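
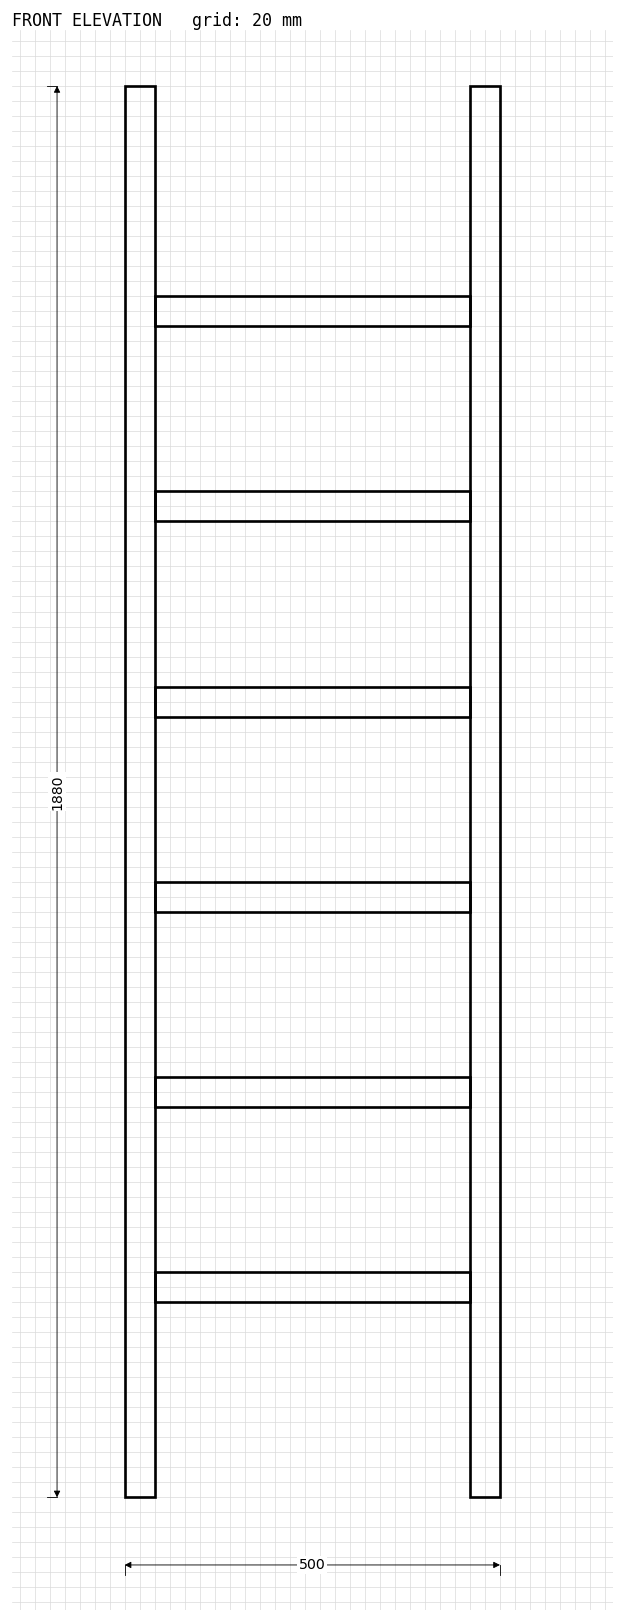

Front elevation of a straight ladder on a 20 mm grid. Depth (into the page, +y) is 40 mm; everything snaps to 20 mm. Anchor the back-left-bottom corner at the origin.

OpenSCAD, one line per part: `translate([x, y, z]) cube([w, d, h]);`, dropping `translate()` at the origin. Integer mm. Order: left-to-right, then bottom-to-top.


cube([40, 40, 1880]);
translate([40, 0, 260]) cube([420, 40, 40]);
translate([40, 0, 520]) cube([420, 40, 40]);
translate([40, 0, 780]) cube([420, 40, 40]);
translate([40, 0, 1040]) cube([420, 40, 40]);
translate([40, 0, 1300]) cube([420, 40, 40]);
translate([40, 0, 1560]) cube([420, 40, 40]);
translate([460, 0, 0]) cube([40, 40, 1880]);


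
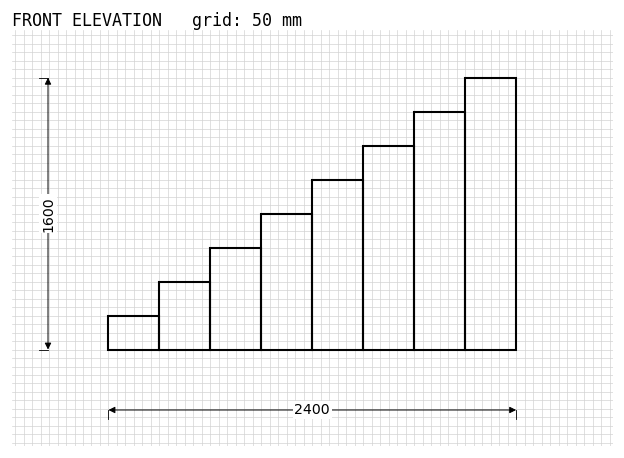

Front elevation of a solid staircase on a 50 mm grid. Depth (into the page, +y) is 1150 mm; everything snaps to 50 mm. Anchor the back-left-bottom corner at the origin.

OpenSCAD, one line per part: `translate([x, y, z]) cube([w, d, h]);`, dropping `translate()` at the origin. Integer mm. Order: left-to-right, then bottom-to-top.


cube([300, 1150, 200]);
translate([300, 0, 0]) cube([300, 1150, 400]);
translate([600, 0, 0]) cube([300, 1150, 600]);
translate([900, 0, 0]) cube([300, 1150, 800]);
translate([1200, 0, 0]) cube([300, 1150, 1000]);
translate([1500, 0, 0]) cube([300, 1150, 1200]);
translate([1800, 0, 0]) cube([300, 1150, 1400]);
translate([2100, 0, 0]) cube([300, 1150, 1600]);


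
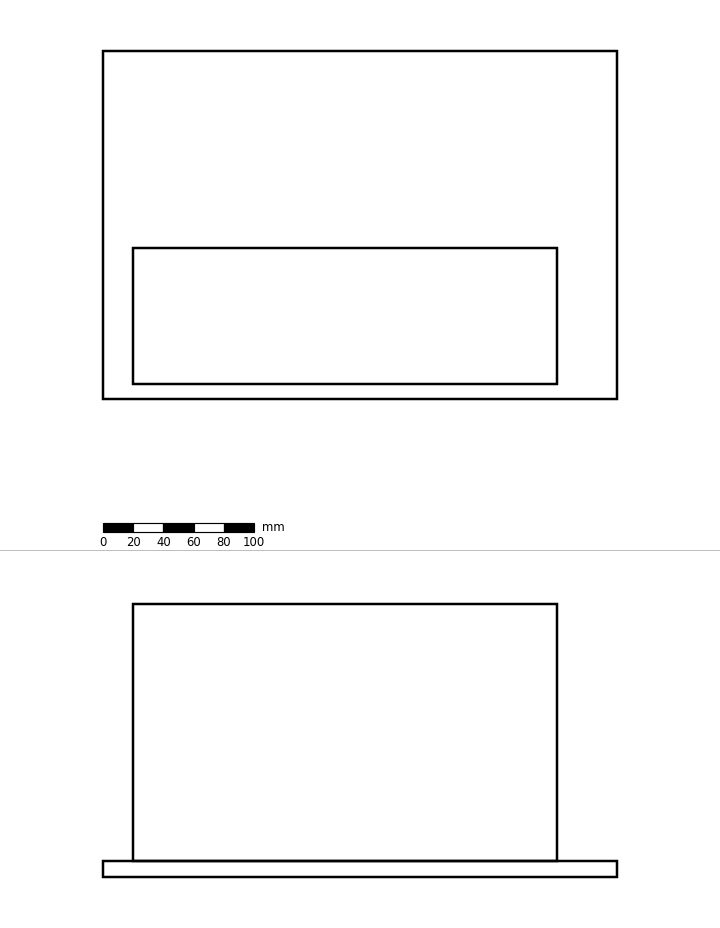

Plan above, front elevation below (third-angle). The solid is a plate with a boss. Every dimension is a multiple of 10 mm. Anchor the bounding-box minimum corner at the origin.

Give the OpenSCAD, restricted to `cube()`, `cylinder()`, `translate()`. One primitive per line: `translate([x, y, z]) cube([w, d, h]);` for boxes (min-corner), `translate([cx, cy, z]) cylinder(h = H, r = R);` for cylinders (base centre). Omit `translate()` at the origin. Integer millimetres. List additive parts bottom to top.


cube([340, 230, 10]);
translate([20, 10, 10]) cube([280, 90, 170]);


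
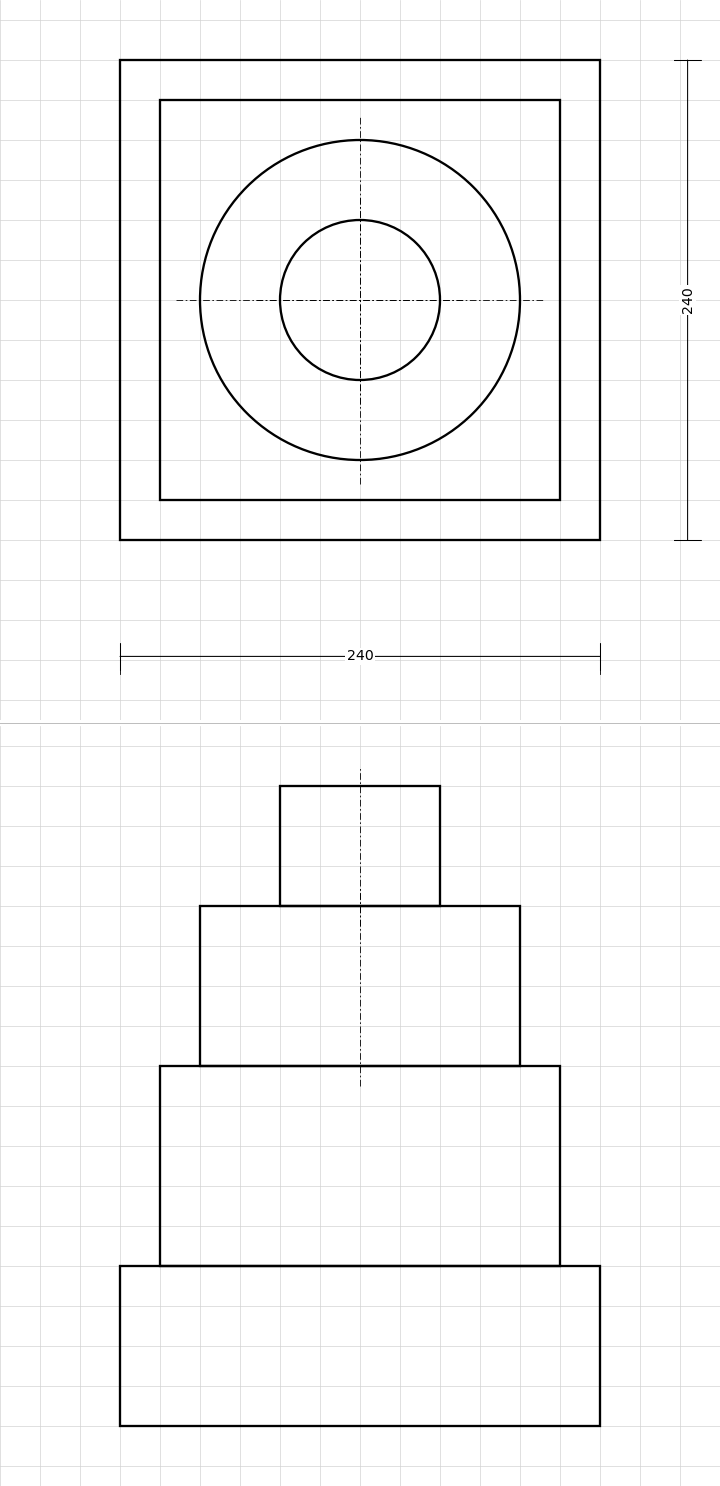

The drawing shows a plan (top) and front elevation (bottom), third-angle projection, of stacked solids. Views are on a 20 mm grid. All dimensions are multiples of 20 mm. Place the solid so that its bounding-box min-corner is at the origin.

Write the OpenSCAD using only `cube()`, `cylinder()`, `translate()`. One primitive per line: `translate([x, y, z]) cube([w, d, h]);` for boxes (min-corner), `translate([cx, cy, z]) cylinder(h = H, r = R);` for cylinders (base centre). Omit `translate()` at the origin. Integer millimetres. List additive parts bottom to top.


cube([240, 240, 80]);
translate([20, 20, 80]) cube([200, 200, 100]);
translate([120, 120, 180]) cylinder(h = 80, r = 80);
translate([120, 120, 260]) cylinder(h = 60, r = 40);


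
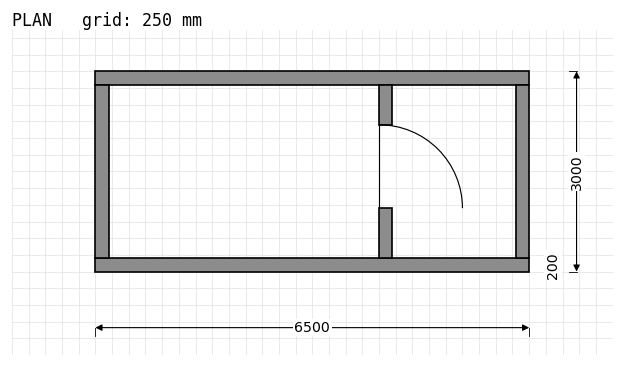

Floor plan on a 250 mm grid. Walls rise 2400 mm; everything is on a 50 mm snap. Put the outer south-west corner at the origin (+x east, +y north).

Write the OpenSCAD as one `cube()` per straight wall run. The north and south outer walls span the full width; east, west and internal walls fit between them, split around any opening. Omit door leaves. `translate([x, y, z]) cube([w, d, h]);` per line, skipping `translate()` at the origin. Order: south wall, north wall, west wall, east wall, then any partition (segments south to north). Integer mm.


cube([6500, 200, 2400]);
translate([0, 2800, 0]) cube([6500, 200, 2400]);
translate([0, 200, 0]) cube([200, 2600, 2400]);
translate([6300, 200, 0]) cube([200, 2600, 2400]);
translate([4250, 200, 0]) cube([200, 750, 2400]);
translate([4250, 2200, 0]) cube([200, 600, 2400]);


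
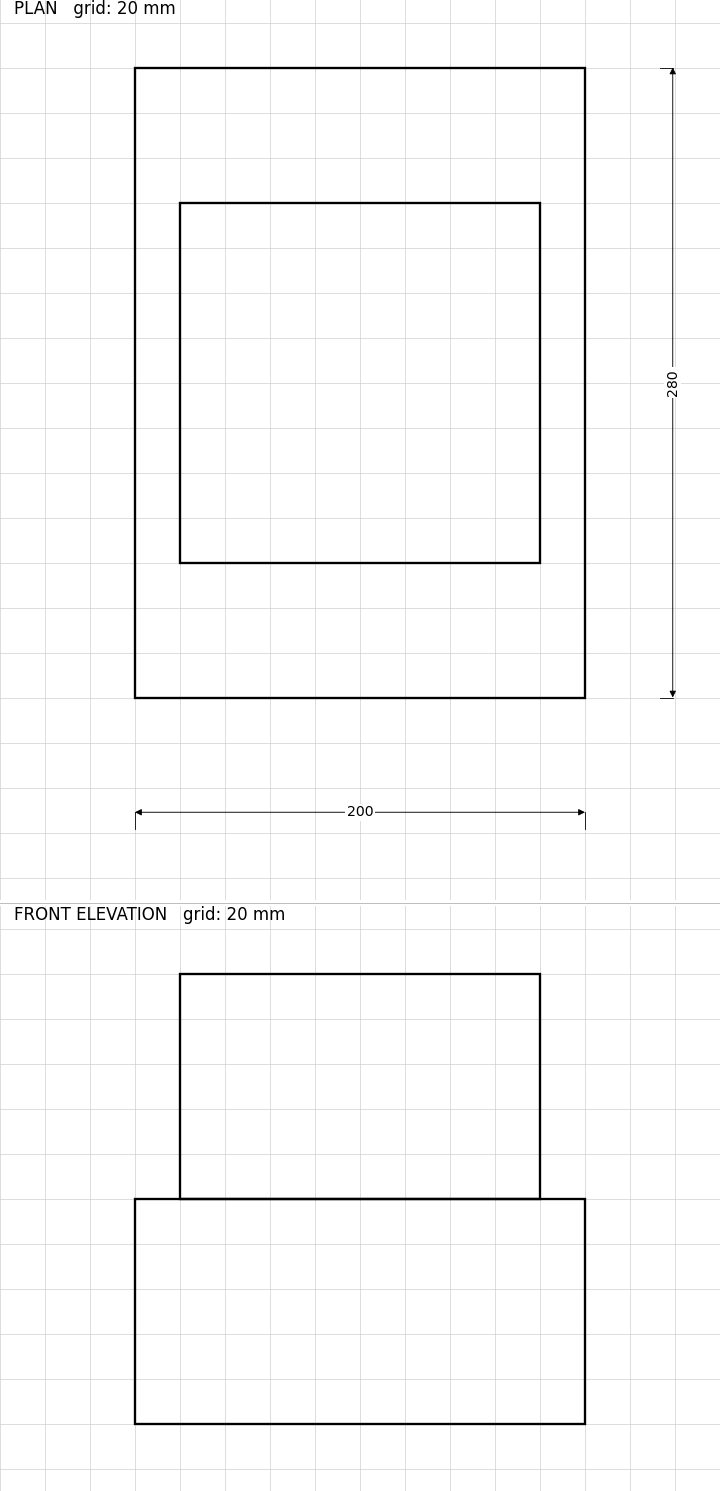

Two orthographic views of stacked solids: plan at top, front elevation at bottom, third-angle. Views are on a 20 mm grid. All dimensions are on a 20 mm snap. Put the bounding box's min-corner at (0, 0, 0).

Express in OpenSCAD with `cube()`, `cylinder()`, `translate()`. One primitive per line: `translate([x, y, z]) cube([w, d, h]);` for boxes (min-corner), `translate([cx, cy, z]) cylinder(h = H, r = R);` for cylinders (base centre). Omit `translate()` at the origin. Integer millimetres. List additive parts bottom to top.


cube([200, 280, 100]);
translate([20, 60, 100]) cube([160, 160, 100]);


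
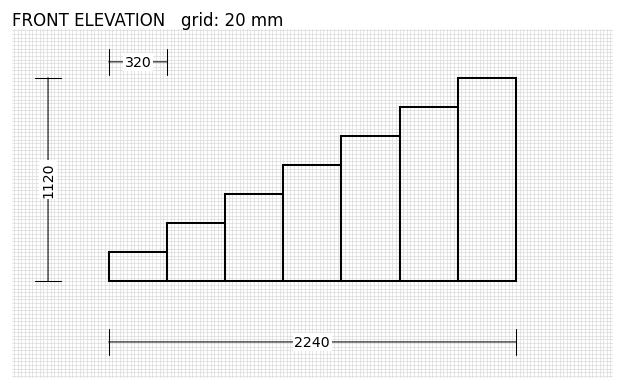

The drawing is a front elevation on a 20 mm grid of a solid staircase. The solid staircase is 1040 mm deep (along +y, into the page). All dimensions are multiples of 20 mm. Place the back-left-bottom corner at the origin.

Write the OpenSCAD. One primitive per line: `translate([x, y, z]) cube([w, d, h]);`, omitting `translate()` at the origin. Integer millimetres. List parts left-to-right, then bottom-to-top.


cube([320, 1040, 160]);
translate([320, 0, 0]) cube([320, 1040, 320]);
translate([640, 0, 0]) cube([320, 1040, 480]);
translate([960, 0, 0]) cube([320, 1040, 640]);
translate([1280, 0, 0]) cube([320, 1040, 800]);
translate([1600, 0, 0]) cube([320, 1040, 960]);
translate([1920, 0, 0]) cube([320, 1040, 1120]);


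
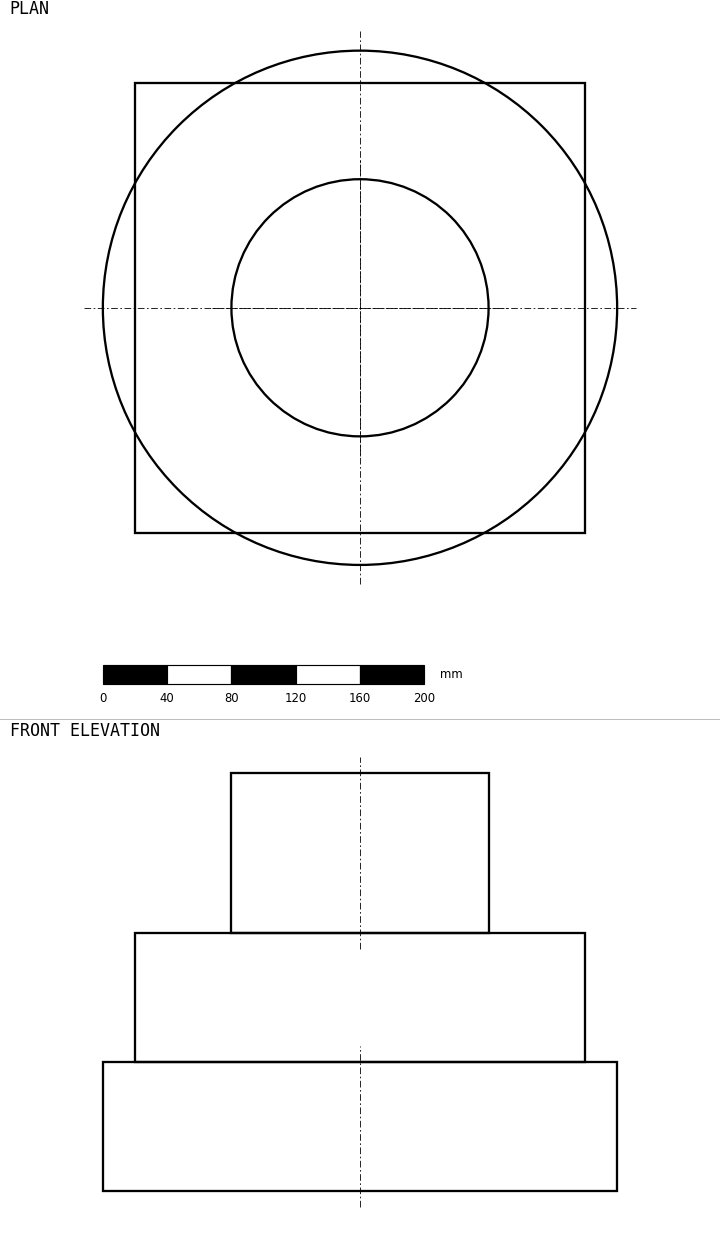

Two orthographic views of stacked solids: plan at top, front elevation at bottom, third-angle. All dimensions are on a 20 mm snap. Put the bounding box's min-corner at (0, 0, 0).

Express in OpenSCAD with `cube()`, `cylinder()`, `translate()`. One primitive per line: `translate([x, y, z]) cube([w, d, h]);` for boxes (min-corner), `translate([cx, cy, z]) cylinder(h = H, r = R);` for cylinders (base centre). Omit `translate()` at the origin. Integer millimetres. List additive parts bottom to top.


translate([160, 160, 0]) cylinder(h = 80, r = 160);
translate([20, 20, 80]) cube([280, 280, 80]);
translate([160, 160, 160]) cylinder(h = 100, r = 80);


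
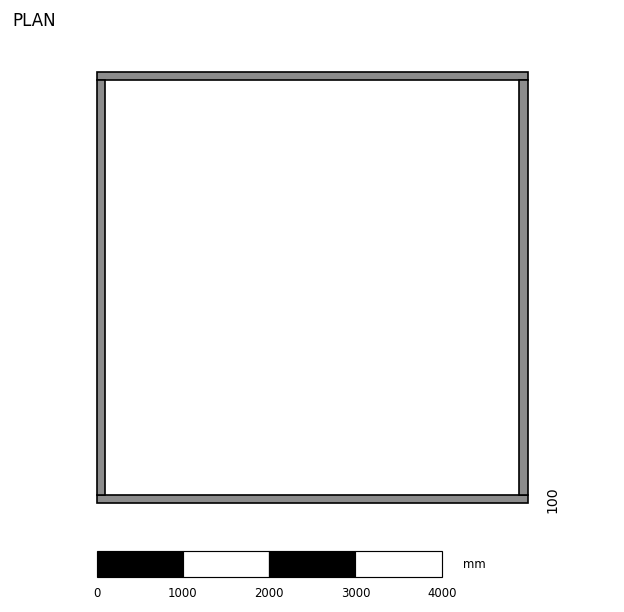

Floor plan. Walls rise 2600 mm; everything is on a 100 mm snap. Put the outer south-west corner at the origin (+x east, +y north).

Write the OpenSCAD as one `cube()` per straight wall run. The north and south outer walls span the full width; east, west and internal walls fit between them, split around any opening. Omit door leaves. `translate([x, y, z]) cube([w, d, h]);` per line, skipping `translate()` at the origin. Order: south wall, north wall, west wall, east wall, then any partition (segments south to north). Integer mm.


cube([5000, 100, 2600]);
translate([0, 4900, 0]) cube([5000, 100, 2600]);
translate([0, 100, 0]) cube([100, 4800, 2600]);
translate([4900, 100, 0]) cube([100, 4800, 2600]);


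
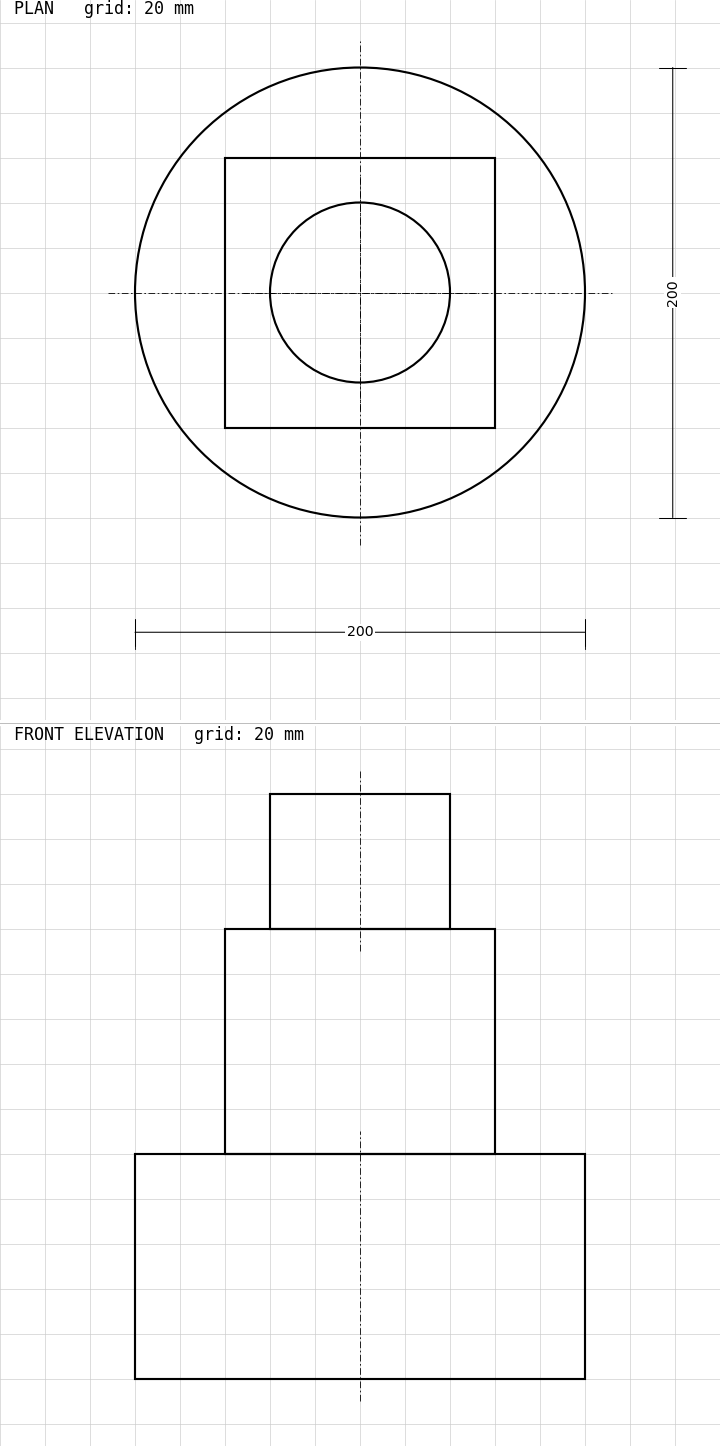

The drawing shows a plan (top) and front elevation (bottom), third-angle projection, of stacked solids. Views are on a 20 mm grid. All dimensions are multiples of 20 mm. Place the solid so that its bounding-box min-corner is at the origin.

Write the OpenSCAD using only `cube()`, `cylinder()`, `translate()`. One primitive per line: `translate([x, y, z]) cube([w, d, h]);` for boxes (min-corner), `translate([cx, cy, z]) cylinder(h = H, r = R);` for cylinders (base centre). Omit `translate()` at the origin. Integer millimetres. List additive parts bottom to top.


translate([100, 100, 0]) cylinder(h = 100, r = 100);
translate([40, 40, 100]) cube([120, 120, 100]);
translate([100, 100, 200]) cylinder(h = 60, r = 40);


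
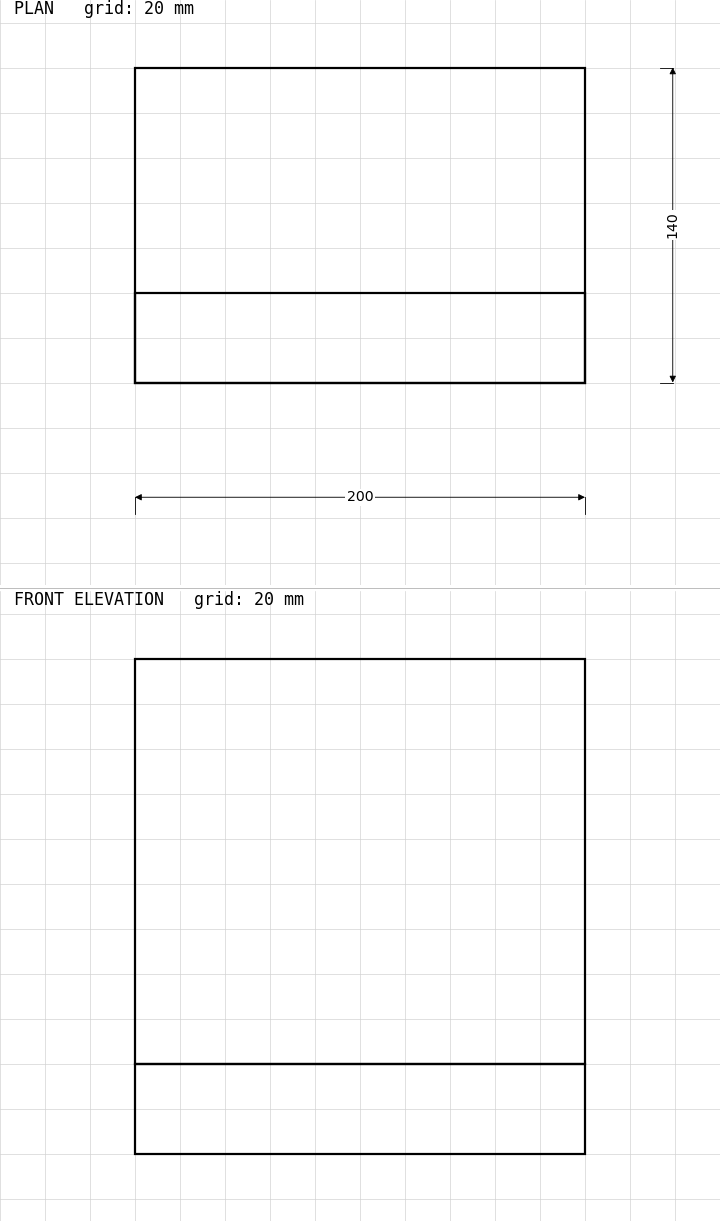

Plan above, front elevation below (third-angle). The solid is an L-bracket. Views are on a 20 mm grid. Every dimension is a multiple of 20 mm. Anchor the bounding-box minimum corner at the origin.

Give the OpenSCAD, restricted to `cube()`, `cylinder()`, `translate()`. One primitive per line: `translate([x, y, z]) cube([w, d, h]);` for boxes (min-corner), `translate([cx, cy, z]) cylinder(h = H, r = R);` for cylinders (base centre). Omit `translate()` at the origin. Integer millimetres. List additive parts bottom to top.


cube([200, 140, 40]);
translate([0, 0, 40]) cube([200, 40, 180]);


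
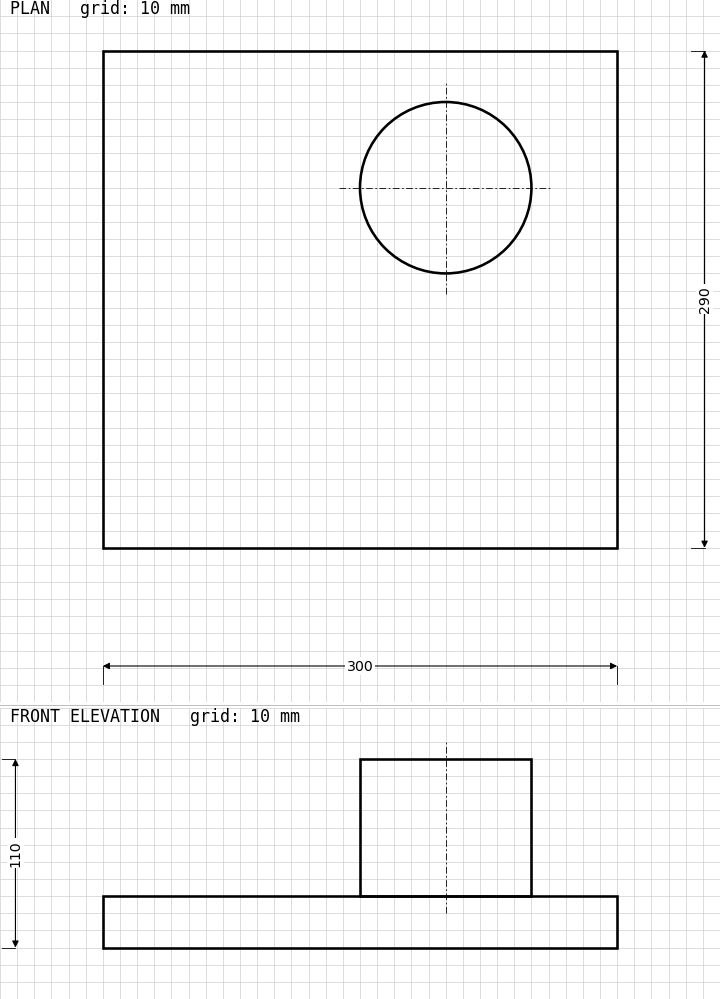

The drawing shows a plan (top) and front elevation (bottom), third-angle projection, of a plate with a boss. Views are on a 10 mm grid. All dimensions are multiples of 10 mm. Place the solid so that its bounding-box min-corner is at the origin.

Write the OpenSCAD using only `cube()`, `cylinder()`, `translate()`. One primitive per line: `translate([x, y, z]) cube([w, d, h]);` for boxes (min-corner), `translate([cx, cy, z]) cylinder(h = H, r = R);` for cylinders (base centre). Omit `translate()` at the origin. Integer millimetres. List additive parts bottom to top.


cube([300, 290, 30]);
translate([200, 210, 30]) cylinder(h = 80, r = 50);


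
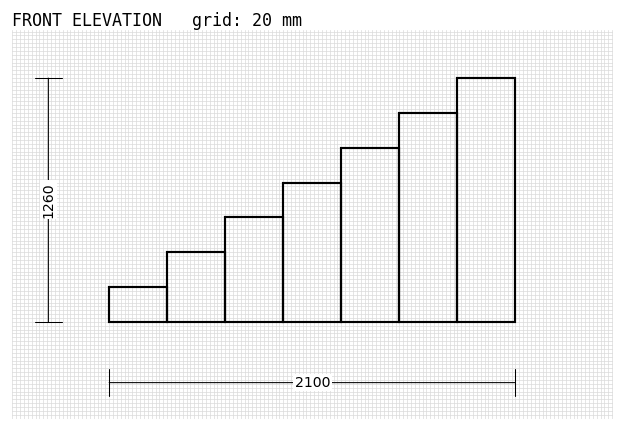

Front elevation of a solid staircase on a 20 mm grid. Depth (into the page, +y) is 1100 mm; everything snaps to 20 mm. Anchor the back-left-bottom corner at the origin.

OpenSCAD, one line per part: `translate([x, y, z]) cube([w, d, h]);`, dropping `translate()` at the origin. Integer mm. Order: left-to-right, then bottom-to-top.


cube([300, 1100, 180]);
translate([300, 0, 0]) cube([300, 1100, 360]);
translate([600, 0, 0]) cube([300, 1100, 540]);
translate([900, 0, 0]) cube([300, 1100, 720]);
translate([1200, 0, 0]) cube([300, 1100, 900]);
translate([1500, 0, 0]) cube([300, 1100, 1080]);
translate([1800, 0, 0]) cube([300, 1100, 1260]);


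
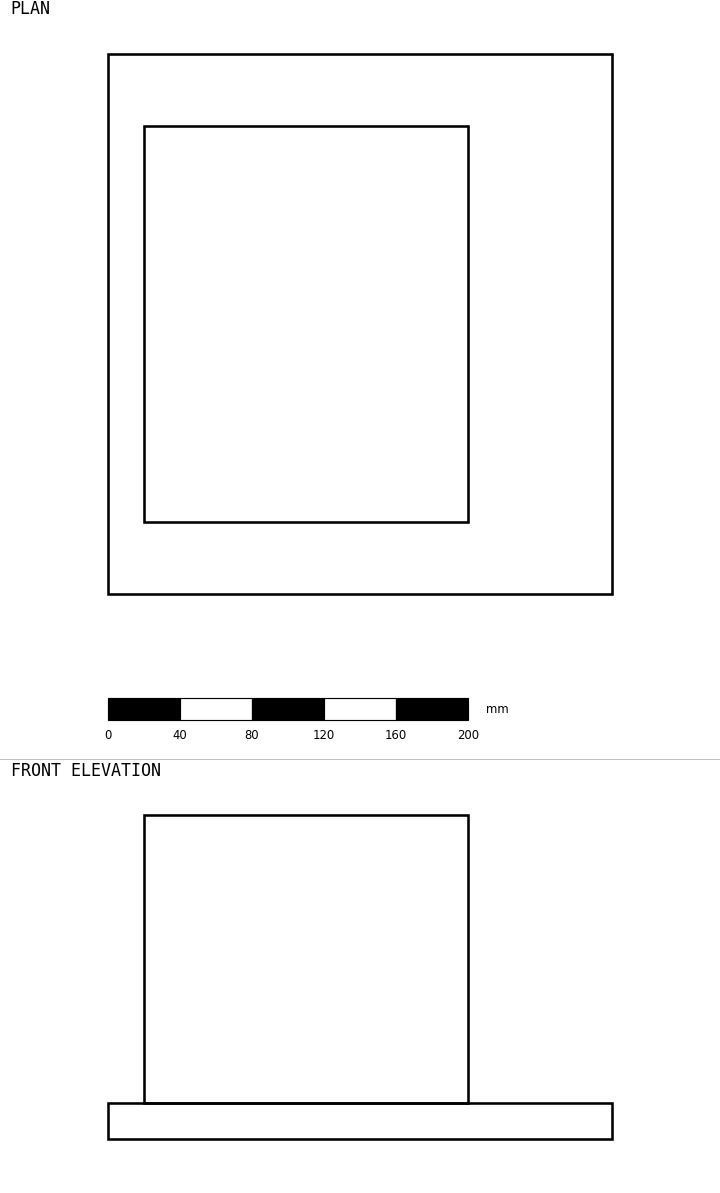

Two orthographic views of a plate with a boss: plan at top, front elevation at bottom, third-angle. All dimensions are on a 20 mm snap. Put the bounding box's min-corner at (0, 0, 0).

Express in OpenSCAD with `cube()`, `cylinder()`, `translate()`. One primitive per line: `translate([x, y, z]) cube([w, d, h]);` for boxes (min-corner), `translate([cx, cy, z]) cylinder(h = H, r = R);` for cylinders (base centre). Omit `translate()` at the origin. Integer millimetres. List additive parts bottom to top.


cube([280, 300, 20]);
translate([20, 40, 20]) cube([180, 220, 160]);


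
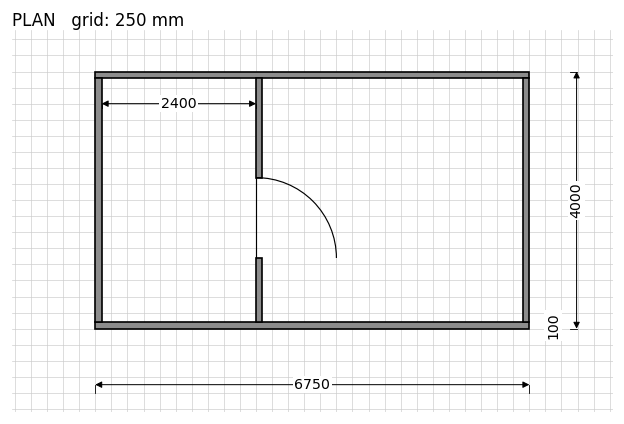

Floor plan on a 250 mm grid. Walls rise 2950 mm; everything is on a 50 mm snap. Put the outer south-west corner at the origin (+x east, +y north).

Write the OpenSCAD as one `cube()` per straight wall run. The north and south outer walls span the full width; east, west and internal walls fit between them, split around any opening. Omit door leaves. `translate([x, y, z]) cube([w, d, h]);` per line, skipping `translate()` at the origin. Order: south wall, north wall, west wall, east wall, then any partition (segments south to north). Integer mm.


cube([6750, 100, 2950]);
translate([0, 3900, 0]) cube([6750, 100, 2950]);
translate([0, 100, 0]) cube([100, 3800, 2950]);
translate([6650, 100, 0]) cube([100, 3800, 2950]);
translate([2500, 100, 0]) cube([100, 1000, 2950]);
translate([2500, 2350, 0]) cube([100, 1550, 2950]);


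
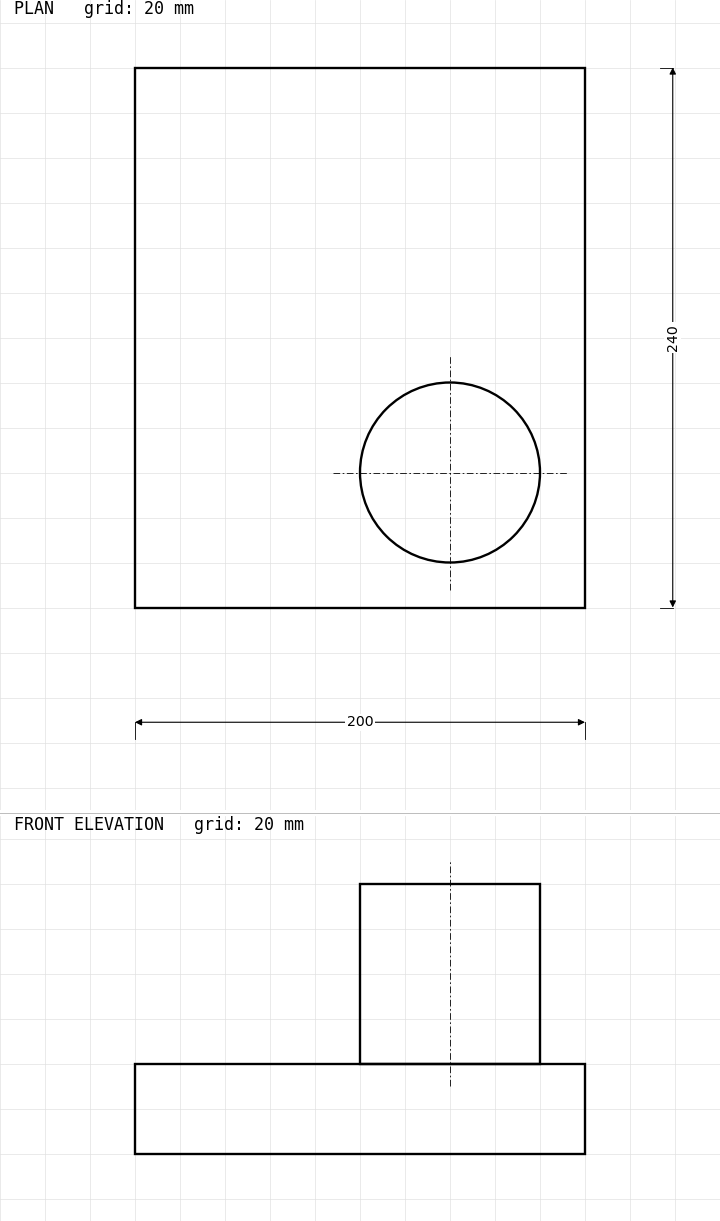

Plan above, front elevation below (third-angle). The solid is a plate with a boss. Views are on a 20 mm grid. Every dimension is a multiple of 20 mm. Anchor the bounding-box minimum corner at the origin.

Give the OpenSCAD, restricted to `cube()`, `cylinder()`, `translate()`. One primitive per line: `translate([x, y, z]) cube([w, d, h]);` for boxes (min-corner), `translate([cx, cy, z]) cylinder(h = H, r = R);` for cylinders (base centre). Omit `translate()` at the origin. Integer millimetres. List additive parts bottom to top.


cube([200, 240, 40]);
translate([140, 60, 40]) cylinder(h = 80, r = 40);


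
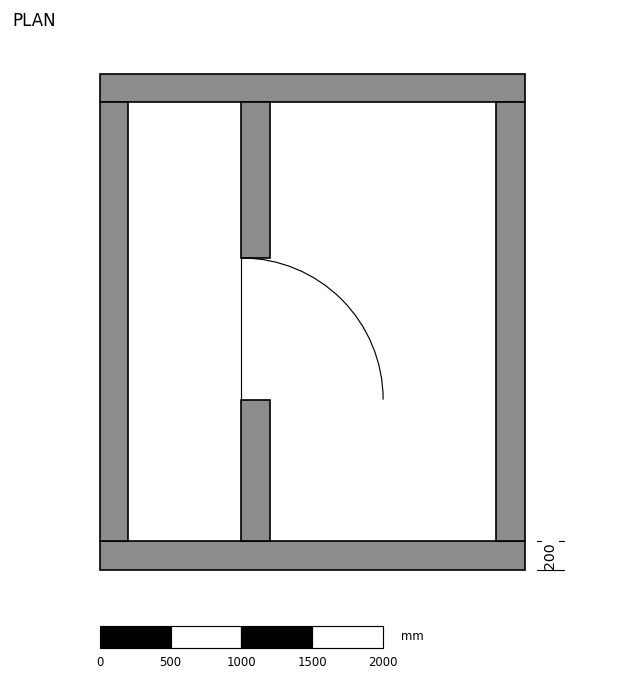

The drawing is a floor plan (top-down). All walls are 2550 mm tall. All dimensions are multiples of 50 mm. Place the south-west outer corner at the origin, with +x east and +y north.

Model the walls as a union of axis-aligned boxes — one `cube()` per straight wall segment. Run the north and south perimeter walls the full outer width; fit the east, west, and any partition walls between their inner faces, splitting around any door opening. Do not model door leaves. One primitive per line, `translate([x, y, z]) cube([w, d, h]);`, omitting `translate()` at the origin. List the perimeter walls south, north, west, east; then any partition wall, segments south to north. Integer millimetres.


cube([3000, 200, 2550]);
translate([0, 3300, 0]) cube([3000, 200, 2550]);
translate([0, 200, 0]) cube([200, 3100, 2550]);
translate([2800, 200, 0]) cube([200, 3100, 2550]);
translate([1000, 200, 0]) cube([200, 1000, 2550]);
translate([1000, 2200, 0]) cube([200, 1100, 2550]);


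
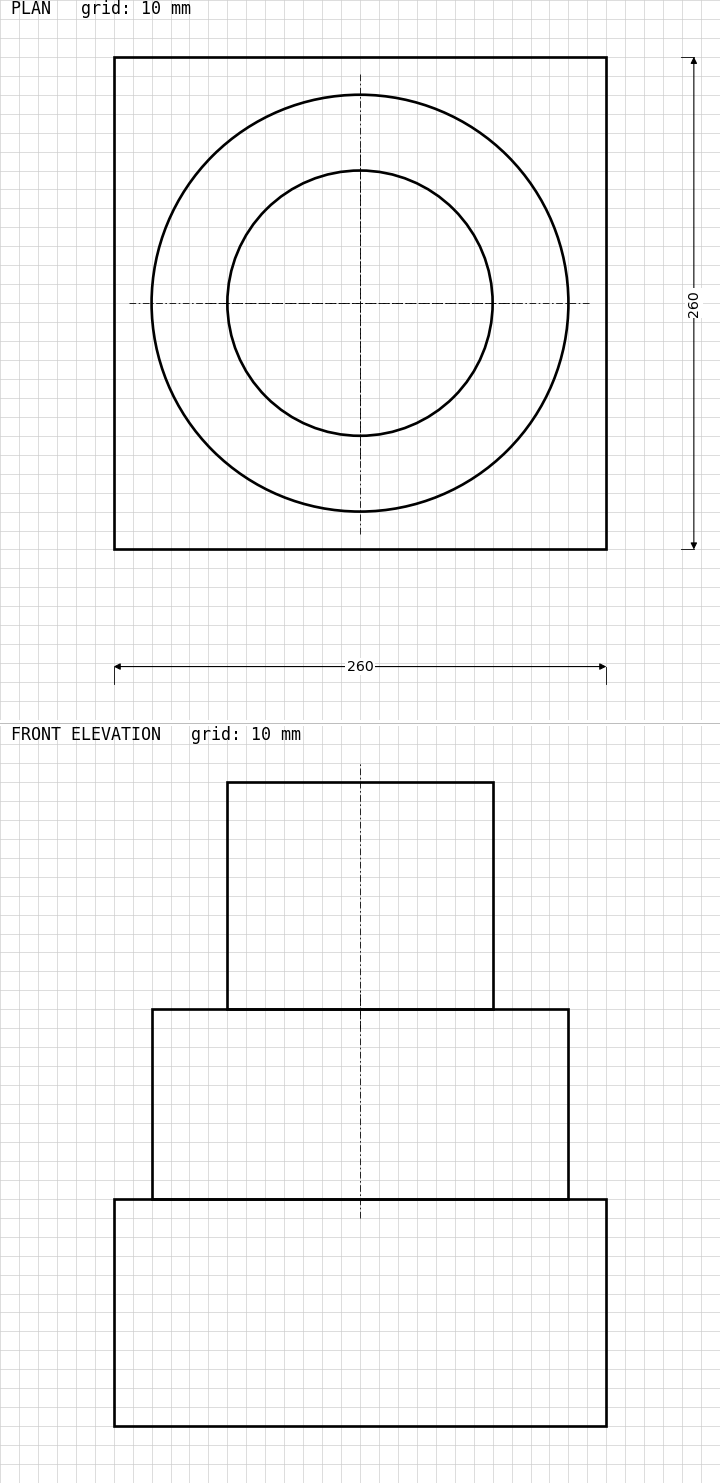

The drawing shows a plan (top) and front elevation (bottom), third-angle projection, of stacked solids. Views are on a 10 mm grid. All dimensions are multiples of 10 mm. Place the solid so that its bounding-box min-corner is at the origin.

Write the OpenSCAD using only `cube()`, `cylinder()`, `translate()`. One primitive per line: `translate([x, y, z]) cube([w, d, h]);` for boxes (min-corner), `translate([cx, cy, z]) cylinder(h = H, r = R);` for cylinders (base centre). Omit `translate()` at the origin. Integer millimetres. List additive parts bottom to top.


cube([260, 260, 120]);
translate([130, 130, 120]) cylinder(h = 100, r = 110);
translate([130, 130, 220]) cylinder(h = 120, r = 70);


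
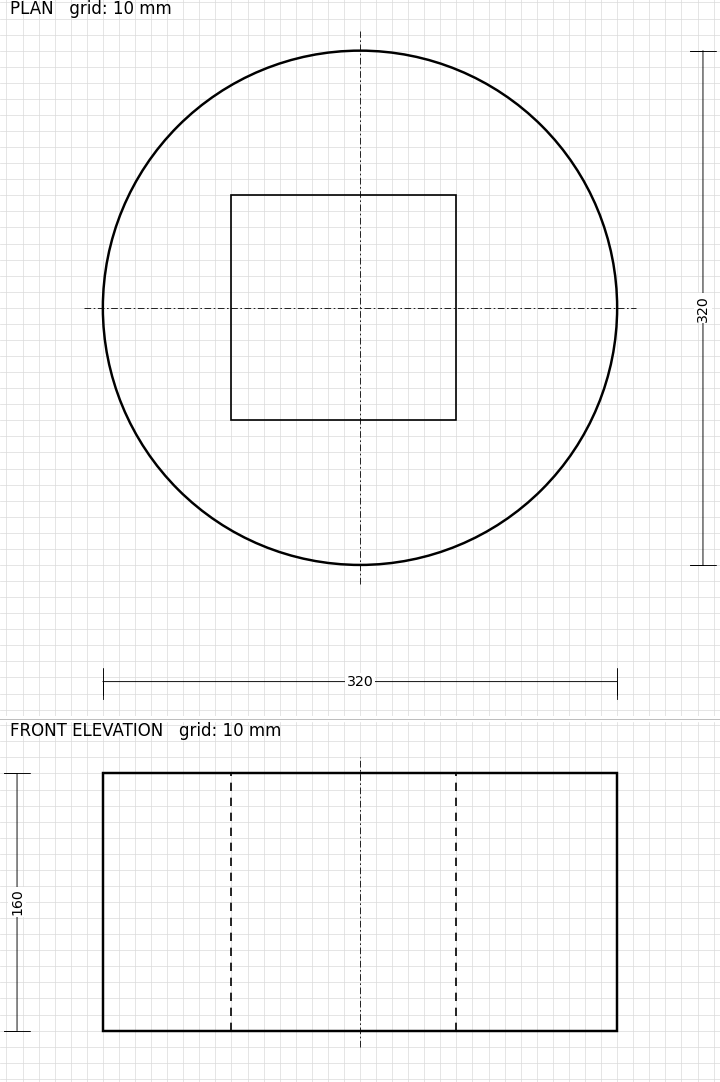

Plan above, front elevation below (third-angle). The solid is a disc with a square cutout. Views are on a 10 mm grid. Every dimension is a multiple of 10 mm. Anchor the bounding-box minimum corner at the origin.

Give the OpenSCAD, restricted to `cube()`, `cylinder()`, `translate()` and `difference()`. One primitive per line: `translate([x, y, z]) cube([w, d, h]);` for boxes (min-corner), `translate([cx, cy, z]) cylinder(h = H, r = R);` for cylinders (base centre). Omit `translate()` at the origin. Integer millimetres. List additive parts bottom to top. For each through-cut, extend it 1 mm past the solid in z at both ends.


difference() {
  translate([160, 160, 0]) cylinder(h = 160, r = 160);
  translate([80, 90, -1]) cube([140, 140, 162]);
}


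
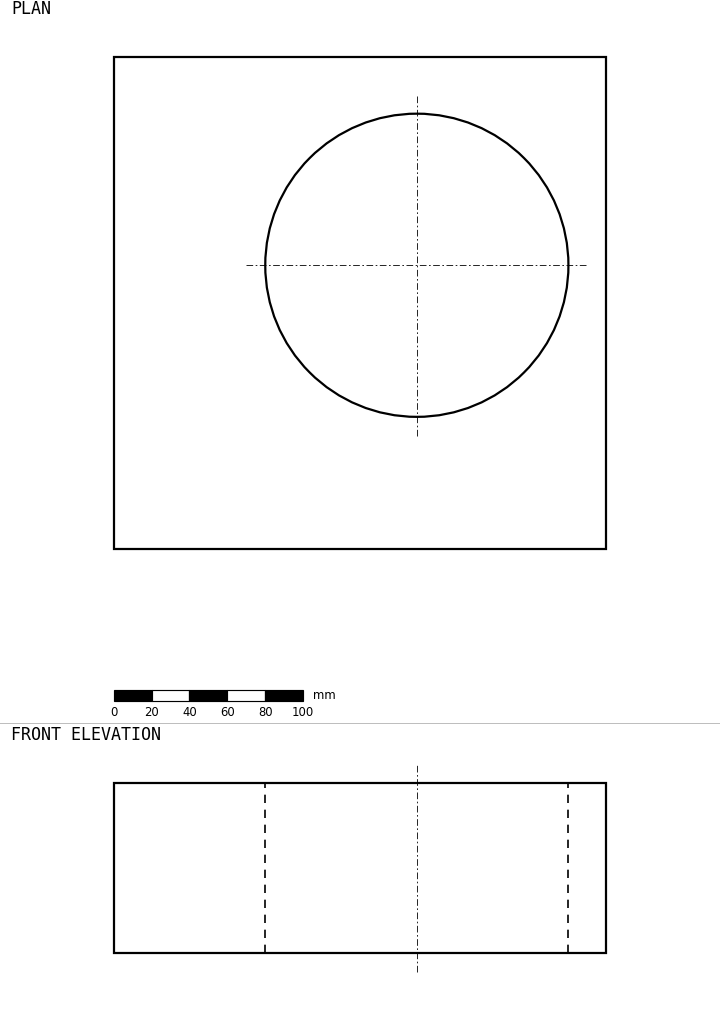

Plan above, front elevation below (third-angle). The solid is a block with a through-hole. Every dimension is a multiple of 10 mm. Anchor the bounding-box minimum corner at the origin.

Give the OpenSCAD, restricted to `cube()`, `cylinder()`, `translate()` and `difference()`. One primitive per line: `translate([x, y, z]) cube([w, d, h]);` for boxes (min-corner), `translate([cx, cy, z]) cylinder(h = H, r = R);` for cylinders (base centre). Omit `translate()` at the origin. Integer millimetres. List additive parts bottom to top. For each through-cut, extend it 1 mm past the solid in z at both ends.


difference() {
  cube([260, 260, 90]);
  translate([160, 150, -1]) cylinder(h = 92, r = 80);
}


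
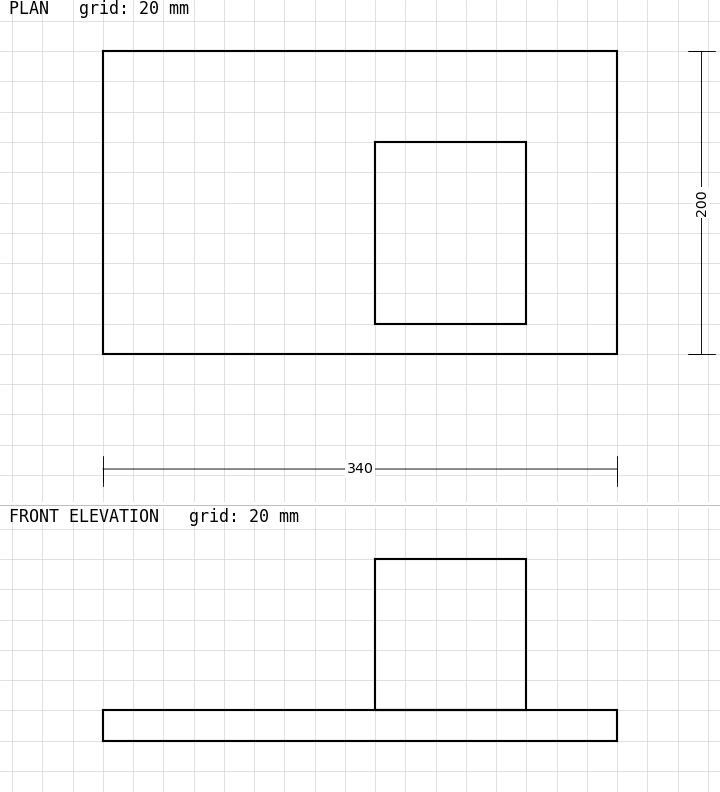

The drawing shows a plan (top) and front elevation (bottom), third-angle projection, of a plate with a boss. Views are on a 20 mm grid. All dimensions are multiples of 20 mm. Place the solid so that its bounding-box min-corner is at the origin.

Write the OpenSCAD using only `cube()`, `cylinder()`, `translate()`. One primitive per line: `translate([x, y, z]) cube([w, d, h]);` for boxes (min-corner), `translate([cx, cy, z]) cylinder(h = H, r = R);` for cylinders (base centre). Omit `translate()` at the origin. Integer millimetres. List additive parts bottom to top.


cube([340, 200, 20]);
translate([180, 20, 20]) cube([100, 120, 100]);


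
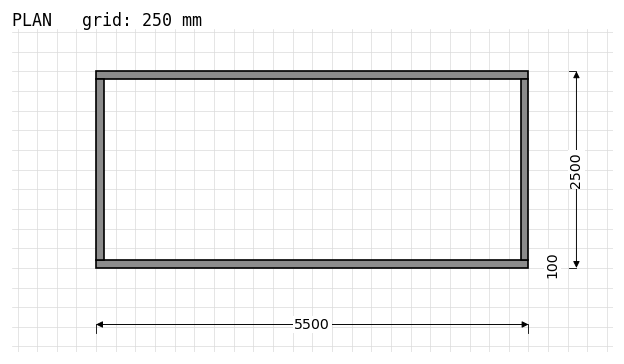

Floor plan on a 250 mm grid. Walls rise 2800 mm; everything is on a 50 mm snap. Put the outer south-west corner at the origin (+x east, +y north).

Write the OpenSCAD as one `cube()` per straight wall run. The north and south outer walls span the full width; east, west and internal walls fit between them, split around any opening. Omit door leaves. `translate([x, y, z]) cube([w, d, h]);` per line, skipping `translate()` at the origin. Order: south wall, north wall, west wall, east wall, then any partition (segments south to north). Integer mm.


cube([5500, 100, 2800]);
translate([0, 2400, 0]) cube([5500, 100, 2800]);
translate([0, 100, 0]) cube([100, 2300, 2800]);
translate([5400, 100, 0]) cube([100, 2300, 2800]);


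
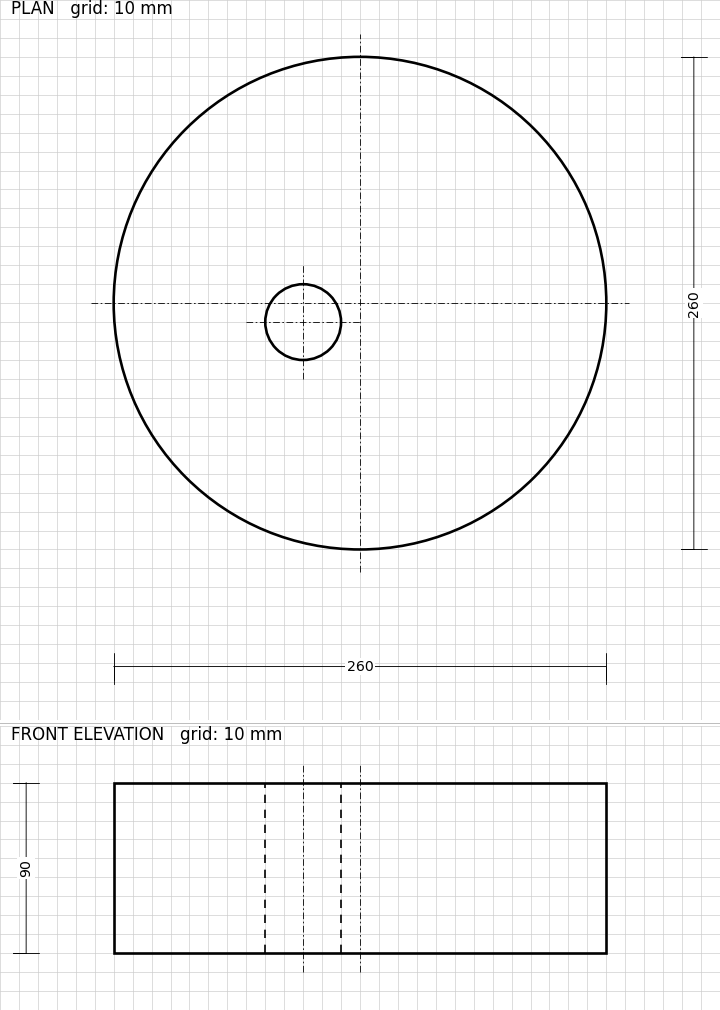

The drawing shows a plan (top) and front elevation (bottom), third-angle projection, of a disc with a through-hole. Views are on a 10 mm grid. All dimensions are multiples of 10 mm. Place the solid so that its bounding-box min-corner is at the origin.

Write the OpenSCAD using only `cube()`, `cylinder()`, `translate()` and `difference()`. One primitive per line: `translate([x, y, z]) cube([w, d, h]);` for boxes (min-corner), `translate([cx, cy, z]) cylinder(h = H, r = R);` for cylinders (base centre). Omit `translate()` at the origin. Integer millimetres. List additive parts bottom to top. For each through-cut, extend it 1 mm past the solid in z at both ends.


difference() {
  translate([130, 130, 0]) cylinder(h = 90, r = 130);
  translate([100, 120, -1]) cylinder(h = 92, r = 20);
}


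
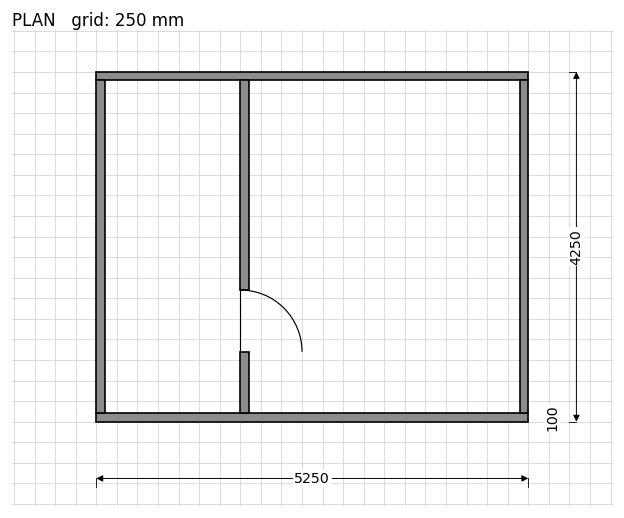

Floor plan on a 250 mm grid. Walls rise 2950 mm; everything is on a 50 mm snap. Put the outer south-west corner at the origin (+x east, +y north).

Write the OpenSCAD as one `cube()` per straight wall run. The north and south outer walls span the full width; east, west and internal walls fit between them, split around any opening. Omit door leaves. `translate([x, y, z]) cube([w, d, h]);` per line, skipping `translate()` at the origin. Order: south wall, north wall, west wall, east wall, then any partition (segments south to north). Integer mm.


cube([5250, 100, 2950]);
translate([0, 4150, 0]) cube([5250, 100, 2950]);
translate([0, 100, 0]) cube([100, 4050, 2950]);
translate([5150, 100, 0]) cube([100, 4050, 2950]);
translate([1750, 100, 0]) cube([100, 750, 2950]);
translate([1750, 1600, 0]) cube([100, 2550, 2950]);


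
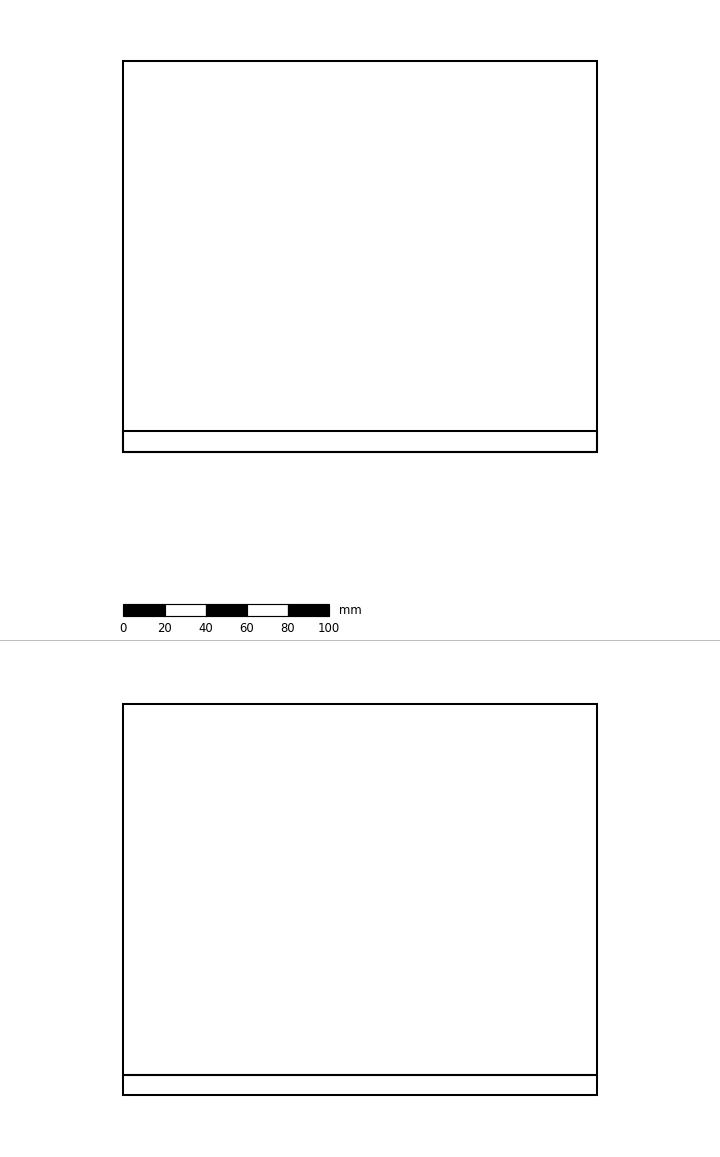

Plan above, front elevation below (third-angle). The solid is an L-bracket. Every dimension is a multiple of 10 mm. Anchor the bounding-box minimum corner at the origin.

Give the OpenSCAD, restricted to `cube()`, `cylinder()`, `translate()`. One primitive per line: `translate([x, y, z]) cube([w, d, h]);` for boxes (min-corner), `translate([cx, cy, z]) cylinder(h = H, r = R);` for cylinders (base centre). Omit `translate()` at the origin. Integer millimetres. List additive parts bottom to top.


cube([230, 190, 10]);
translate([0, 0, 10]) cube([230, 10, 180]);


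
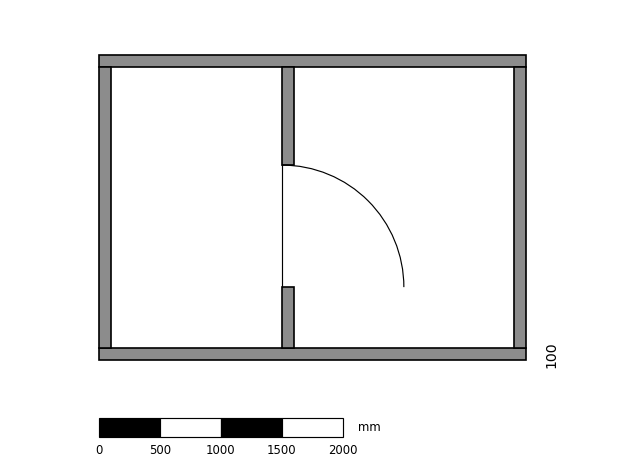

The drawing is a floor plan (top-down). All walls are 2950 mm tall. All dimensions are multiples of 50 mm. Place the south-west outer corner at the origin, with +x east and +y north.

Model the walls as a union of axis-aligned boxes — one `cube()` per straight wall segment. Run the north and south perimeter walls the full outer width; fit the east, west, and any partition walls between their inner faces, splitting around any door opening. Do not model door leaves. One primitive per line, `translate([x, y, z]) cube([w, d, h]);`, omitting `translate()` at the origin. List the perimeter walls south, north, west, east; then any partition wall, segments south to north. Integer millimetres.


cube([3500, 100, 2950]);
translate([0, 2400, 0]) cube([3500, 100, 2950]);
translate([0, 100, 0]) cube([100, 2300, 2950]);
translate([3400, 100, 0]) cube([100, 2300, 2950]);
translate([1500, 100, 0]) cube([100, 500, 2950]);
translate([1500, 1600, 0]) cube([100, 800, 2950]);


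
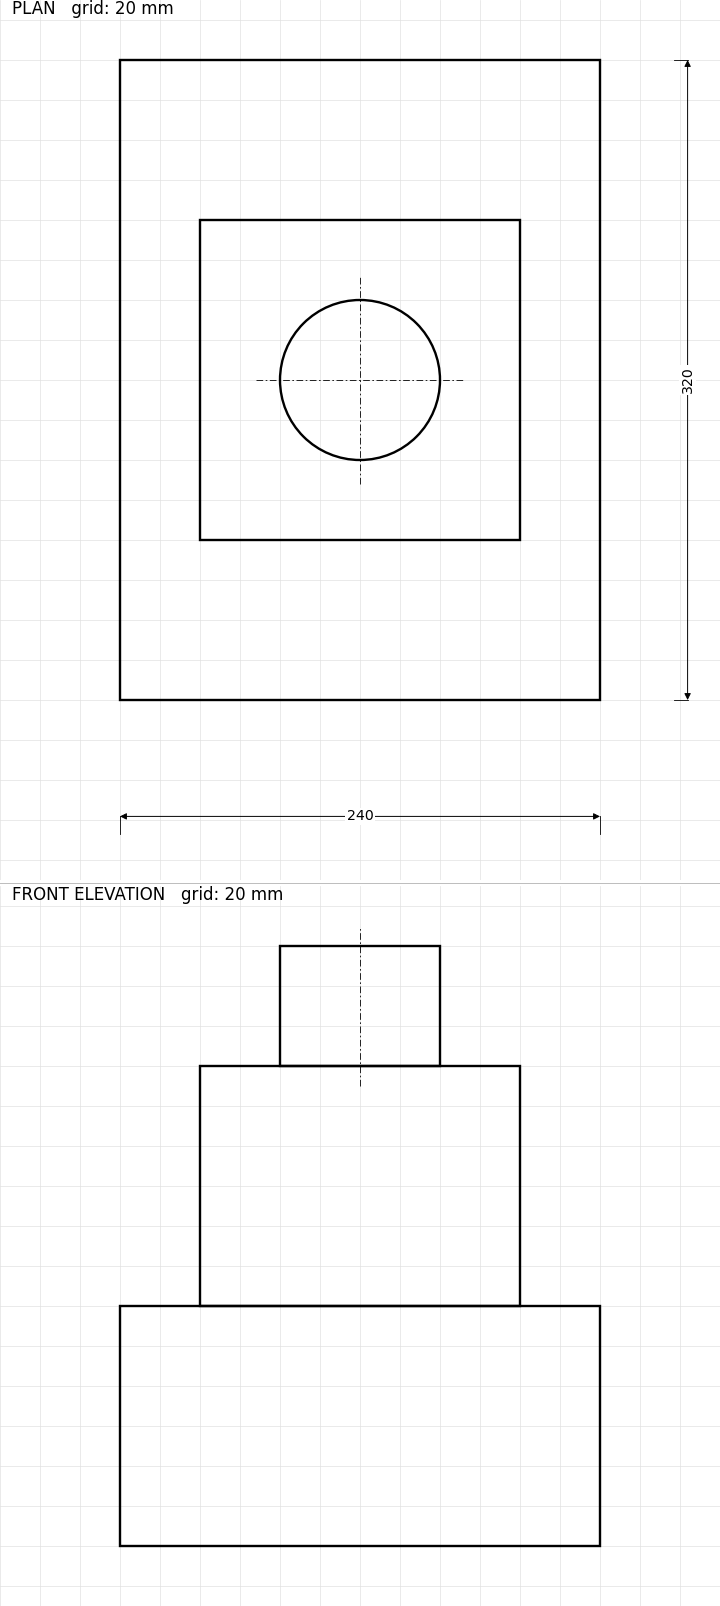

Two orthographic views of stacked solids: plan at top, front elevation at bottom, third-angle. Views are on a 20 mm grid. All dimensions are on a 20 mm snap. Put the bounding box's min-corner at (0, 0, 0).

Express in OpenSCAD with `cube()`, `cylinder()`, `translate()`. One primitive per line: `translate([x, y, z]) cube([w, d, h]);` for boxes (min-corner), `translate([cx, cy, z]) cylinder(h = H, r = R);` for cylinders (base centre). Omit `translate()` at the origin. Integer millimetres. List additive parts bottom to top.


cube([240, 320, 120]);
translate([40, 80, 120]) cube([160, 160, 120]);
translate([120, 160, 240]) cylinder(h = 60, r = 40);


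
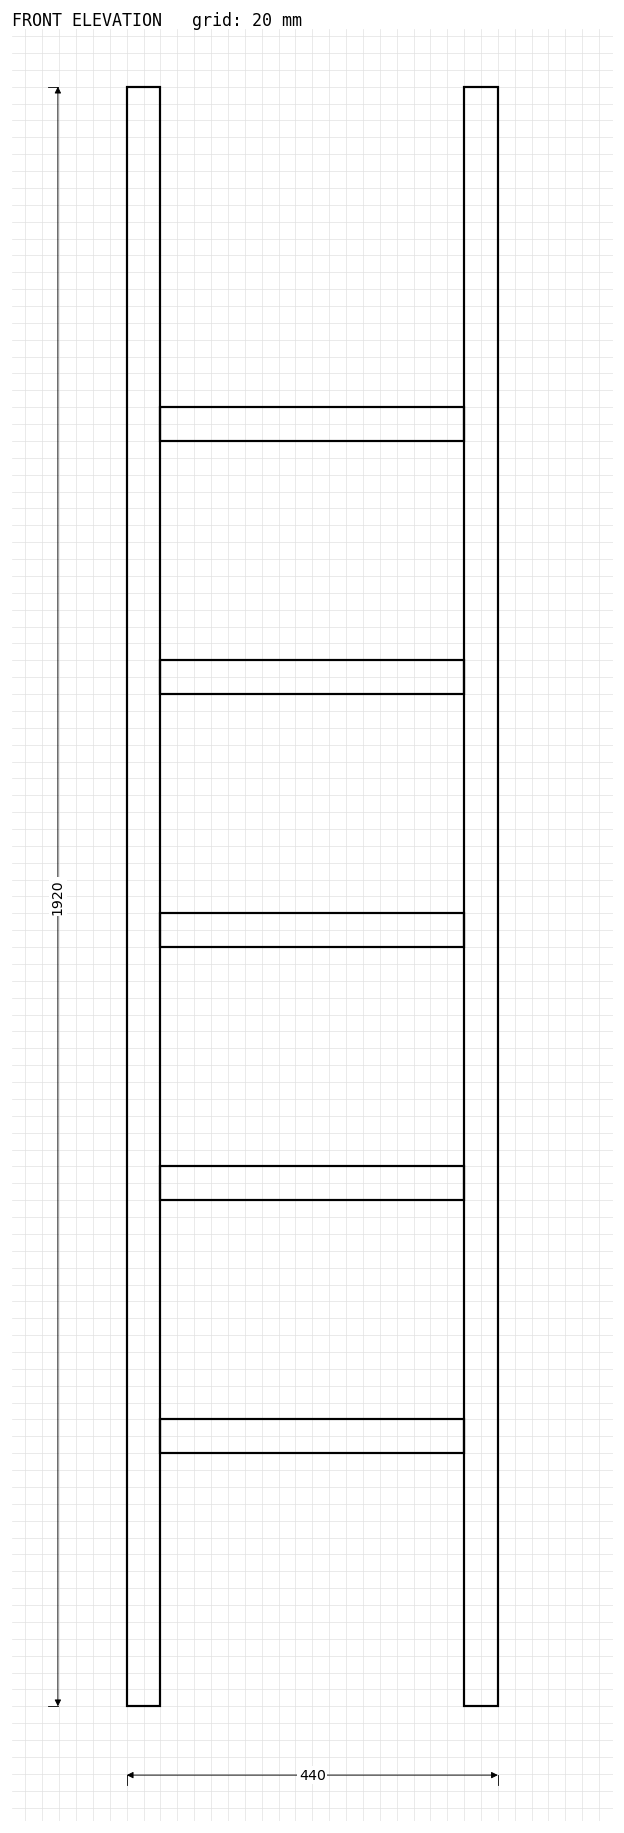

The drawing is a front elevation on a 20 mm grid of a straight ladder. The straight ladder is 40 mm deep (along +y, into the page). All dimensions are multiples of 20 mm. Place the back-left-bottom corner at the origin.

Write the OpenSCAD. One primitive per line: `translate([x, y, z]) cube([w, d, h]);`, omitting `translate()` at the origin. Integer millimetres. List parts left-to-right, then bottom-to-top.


cube([40, 40, 1920]);
translate([40, 0, 300]) cube([360, 40, 40]);
translate([40, 0, 600]) cube([360, 40, 40]);
translate([40, 0, 900]) cube([360, 40, 40]);
translate([40, 0, 1200]) cube([360, 40, 40]);
translate([40, 0, 1500]) cube([360, 40, 40]);
translate([400, 0, 0]) cube([40, 40, 1920]);


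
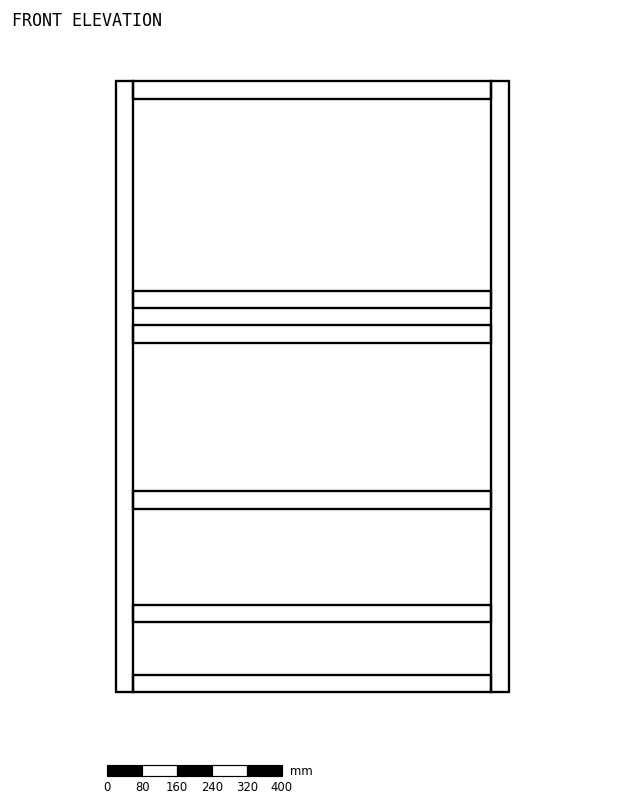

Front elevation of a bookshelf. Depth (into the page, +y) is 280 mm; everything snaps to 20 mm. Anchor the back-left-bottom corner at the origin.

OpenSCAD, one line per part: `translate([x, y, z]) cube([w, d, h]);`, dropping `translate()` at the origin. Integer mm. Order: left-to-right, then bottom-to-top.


cube([40, 280, 1400]);
translate([40, 0, 0]) cube([820, 280, 40]);
translate([40, 0, 160]) cube([820, 280, 40]);
translate([40, 0, 420]) cube([820, 280, 40]);
translate([40, 0, 800]) cube([820, 280, 40]);
translate([40, 0, 880]) cube([820, 280, 40]);
translate([40, 0, 1360]) cube([820, 280, 40]);
translate([860, 0, 0]) cube([40, 280, 1400]);


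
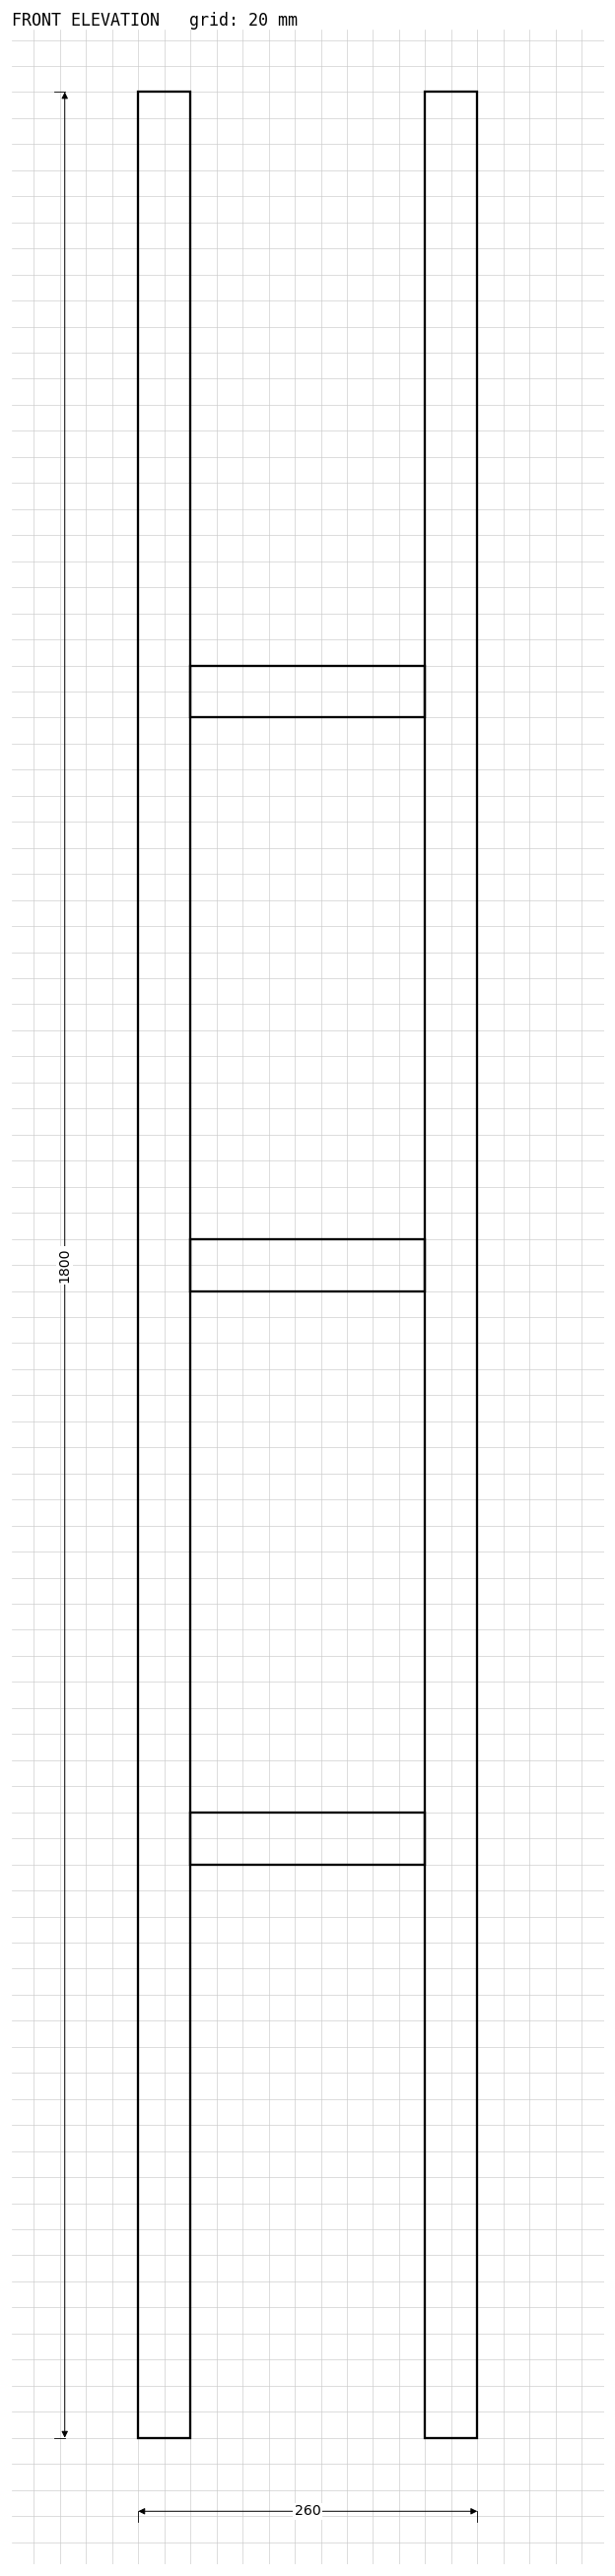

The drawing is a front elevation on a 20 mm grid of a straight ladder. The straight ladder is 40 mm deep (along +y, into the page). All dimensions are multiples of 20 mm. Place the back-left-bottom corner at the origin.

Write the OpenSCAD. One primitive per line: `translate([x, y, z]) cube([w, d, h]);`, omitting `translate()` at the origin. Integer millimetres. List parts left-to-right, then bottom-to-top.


cube([40, 40, 1800]);
translate([40, 0, 440]) cube([180, 40, 40]);
translate([40, 0, 880]) cube([180, 40, 40]);
translate([40, 0, 1320]) cube([180, 40, 40]);
translate([220, 0, 0]) cube([40, 40, 1800]);


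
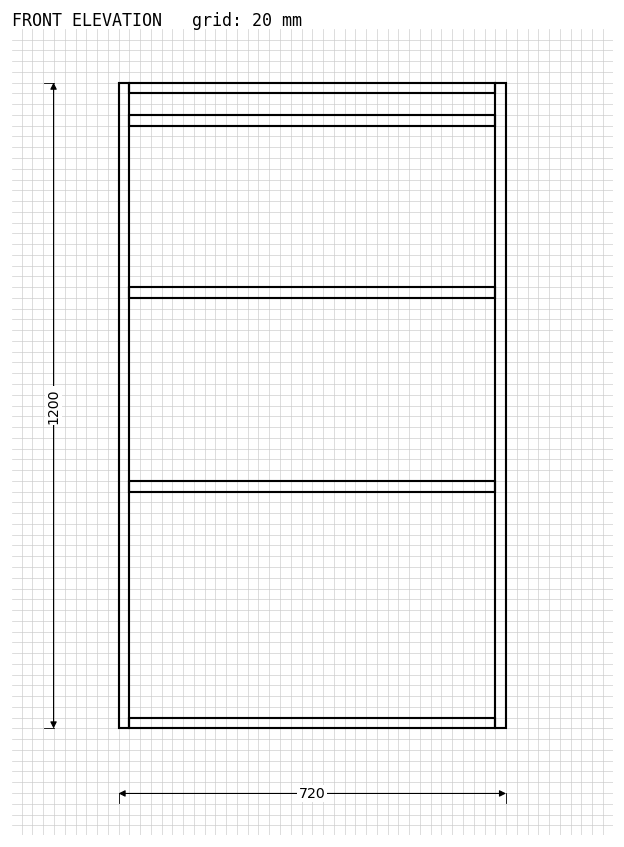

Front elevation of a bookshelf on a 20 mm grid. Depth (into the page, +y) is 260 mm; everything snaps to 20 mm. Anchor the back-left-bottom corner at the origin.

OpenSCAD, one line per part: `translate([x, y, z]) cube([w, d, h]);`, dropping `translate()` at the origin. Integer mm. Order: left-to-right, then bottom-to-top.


cube([20, 260, 1200]);
translate([20, 0, 0]) cube([680, 260, 20]);
translate([20, 0, 440]) cube([680, 260, 20]);
translate([20, 0, 800]) cube([680, 260, 20]);
translate([20, 0, 1120]) cube([680, 260, 20]);
translate([20, 0, 1180]) cube([680, 260, 20]);
translate([700, 0, 0]) cube([20, 260, 1200]);


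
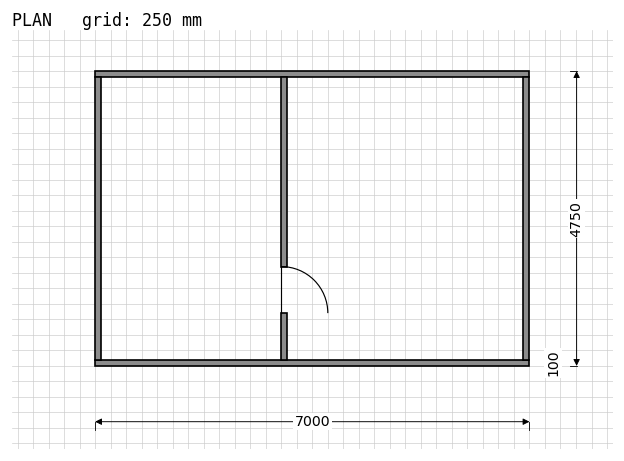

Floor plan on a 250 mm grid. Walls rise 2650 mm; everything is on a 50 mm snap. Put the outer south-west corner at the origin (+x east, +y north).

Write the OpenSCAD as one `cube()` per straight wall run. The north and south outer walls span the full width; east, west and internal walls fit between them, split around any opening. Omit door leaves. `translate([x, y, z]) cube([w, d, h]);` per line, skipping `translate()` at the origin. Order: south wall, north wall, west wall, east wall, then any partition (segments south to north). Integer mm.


cube([7000, 100, 2650]);
translate([0, 4650, 0]) cube([7000, 100, 2650]);
translate([0, 100, 0]) cube([100, 4550, 2650]);
translate([6900, 100, 0]) cube([100, 4550, 2650]);
translate([3000, 100, 0]) cube([100, 750, 2650]);
translate([3000, 1600, 0]) cube([100, 3050, 2650]);


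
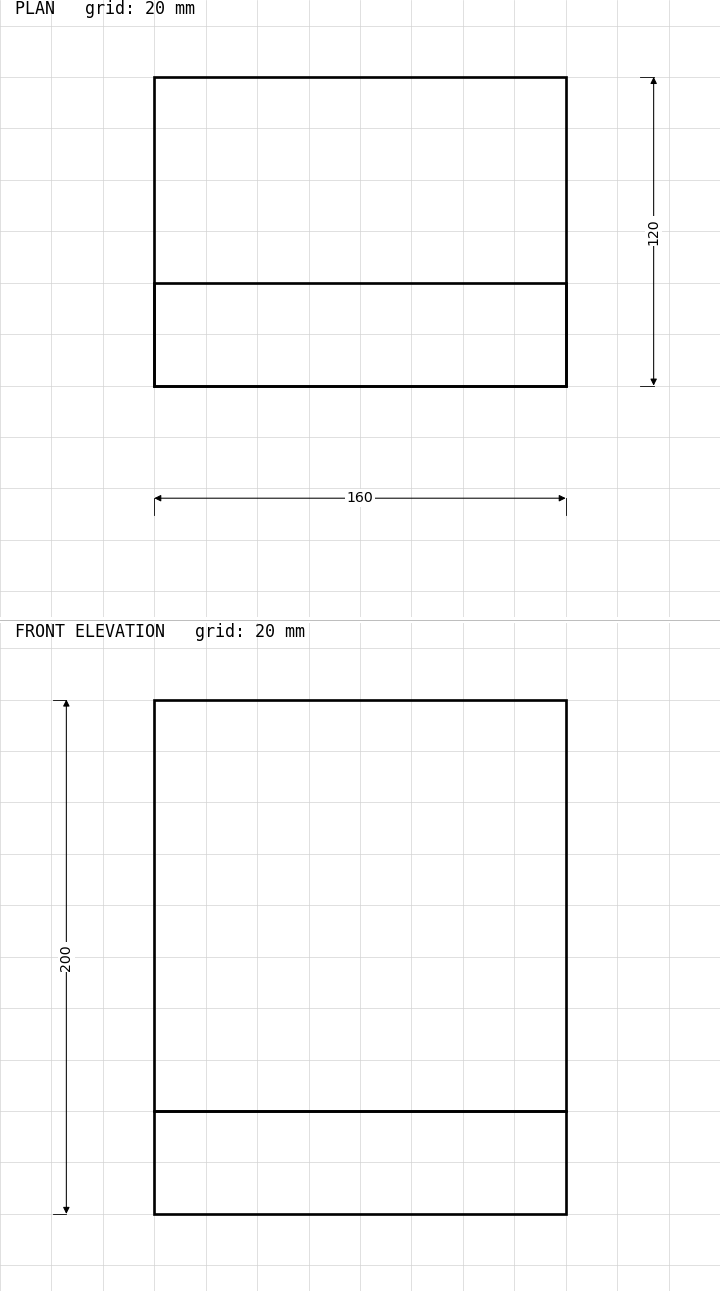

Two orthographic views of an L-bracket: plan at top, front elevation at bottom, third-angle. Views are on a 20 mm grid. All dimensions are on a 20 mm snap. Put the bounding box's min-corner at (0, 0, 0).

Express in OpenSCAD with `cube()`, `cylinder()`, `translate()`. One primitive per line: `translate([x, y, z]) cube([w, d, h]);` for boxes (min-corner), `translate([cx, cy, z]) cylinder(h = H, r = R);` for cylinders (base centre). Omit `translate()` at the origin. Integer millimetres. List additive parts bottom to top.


cube([160, 120, 40]);
translate([0, 0, 40]) cube([160, 40, 160]);
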